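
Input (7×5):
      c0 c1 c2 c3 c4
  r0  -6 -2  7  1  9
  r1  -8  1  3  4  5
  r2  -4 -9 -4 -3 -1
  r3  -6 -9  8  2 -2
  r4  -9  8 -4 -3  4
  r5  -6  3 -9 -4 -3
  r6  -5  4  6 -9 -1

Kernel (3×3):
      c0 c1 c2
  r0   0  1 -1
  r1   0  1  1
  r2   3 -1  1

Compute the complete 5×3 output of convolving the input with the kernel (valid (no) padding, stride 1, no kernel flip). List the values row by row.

Output[0,0]: The receptive field on the input at this output position is [-6 -2 7 / -8 1 3 / -4 -9 -4]. Elementwise product with the kernel and sum: -2·1 + 7·-1 + 1·1 + 3·1 + -4·3 + -9·-1 + -4·1.
Output[0,1]: The receptive field on the input at this output position is [-2 7 1 / 1 3 4 / -9 -4 -3]. Elementwise product with the kernel and sum: 7·1 + 1·-1 + 3·1 + 4·1 + -9·3 + -4·-1 + -3·1.

-12 -13 -9
-16 -41 15
-45 34 -7
-43 13 -21
-7 -17 12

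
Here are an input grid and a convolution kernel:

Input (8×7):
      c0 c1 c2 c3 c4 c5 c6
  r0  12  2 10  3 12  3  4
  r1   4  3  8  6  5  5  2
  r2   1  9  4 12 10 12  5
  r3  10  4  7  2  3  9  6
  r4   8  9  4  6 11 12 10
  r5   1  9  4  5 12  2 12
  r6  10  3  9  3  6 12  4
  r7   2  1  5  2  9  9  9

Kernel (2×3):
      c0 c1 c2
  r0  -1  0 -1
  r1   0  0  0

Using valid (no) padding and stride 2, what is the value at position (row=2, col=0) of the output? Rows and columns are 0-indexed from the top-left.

The receptive field on the input at this output position is [8 9 4 / 1 9 4]. Elementwise product with the kernel and sum: 8·-1 + 4·-1.

-12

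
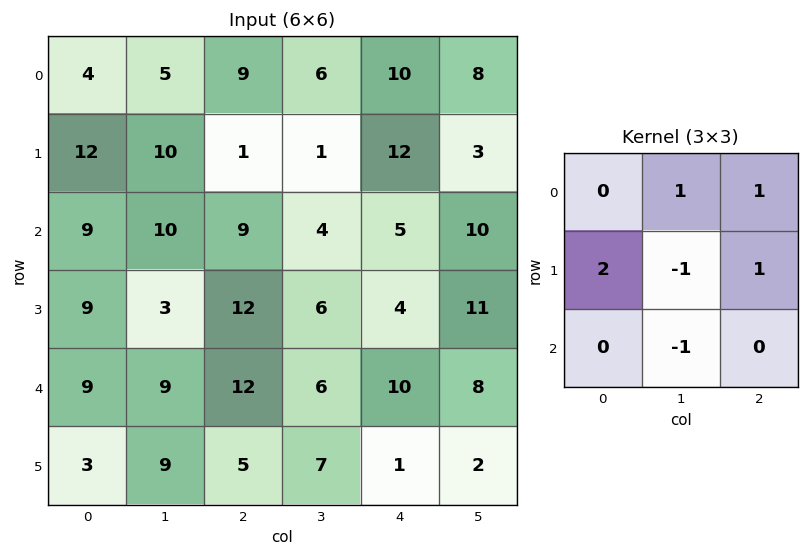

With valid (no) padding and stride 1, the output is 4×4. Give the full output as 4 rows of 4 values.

Output[0,0]: The receptive field on the input at this output position is [4 5 9 / 12 10 1 / 9 10 9]. Elementwise product with the kernel and sum: 5·1 + 9·1 + 12·2 + 10·-1 + 1·1 + 10·-1.
Output[0,1]: The receptive field on the input at this output position is [5 9 6 / 10 1 1 / 10 9 4]. Elementwise product with the kernel and sum: 9·1 + 6·1 + 10·2 + 1·-1 + 1·1 + 9·-1.

19 26 25 6
25 5 26 24
37 1 25 24
27 25 31 24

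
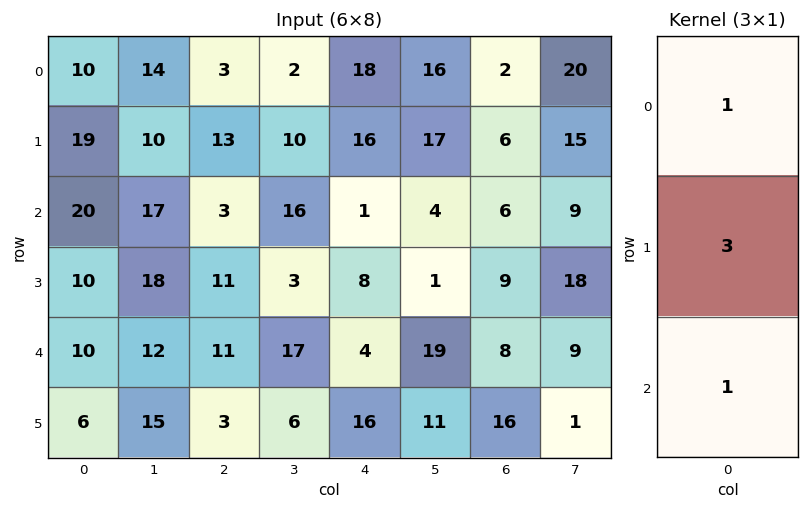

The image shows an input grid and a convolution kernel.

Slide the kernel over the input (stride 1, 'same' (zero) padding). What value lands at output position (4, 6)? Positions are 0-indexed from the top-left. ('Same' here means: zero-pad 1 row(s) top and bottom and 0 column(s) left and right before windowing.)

The receptive field on the zero-padded input at this output position is [9 / 8 / 16]. Elementwise product with the kernel and sum: 9·1 + 8·3 + 16·1.

49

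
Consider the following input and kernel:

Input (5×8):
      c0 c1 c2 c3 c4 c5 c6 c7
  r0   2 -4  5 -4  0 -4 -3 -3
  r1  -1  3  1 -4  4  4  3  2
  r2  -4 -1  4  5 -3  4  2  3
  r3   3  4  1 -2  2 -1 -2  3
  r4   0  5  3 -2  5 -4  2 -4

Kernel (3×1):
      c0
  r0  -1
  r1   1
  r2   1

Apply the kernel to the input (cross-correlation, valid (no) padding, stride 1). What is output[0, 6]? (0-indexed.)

The receptive field on the input at this output position is [-3 / 3 / 2]. Elementwise product with the kernel and sum: -3·-1 + 3·1 + 2·1.

8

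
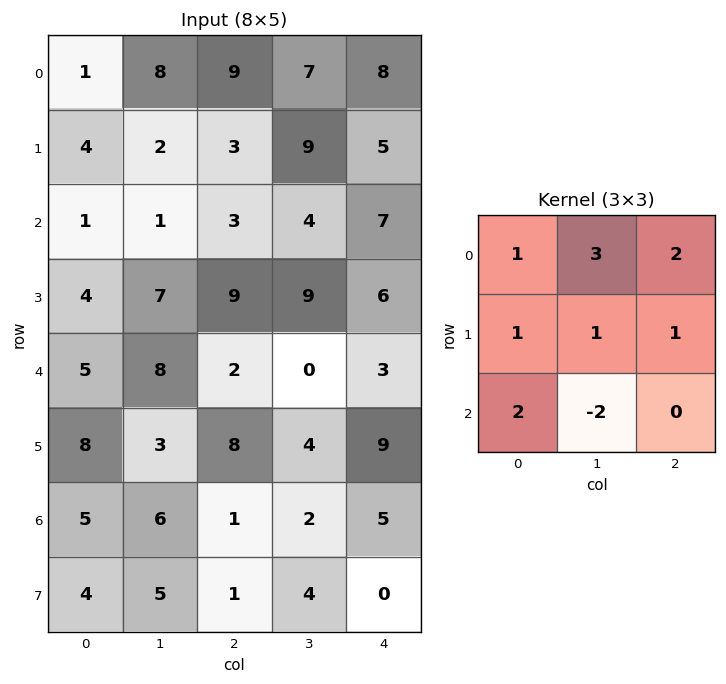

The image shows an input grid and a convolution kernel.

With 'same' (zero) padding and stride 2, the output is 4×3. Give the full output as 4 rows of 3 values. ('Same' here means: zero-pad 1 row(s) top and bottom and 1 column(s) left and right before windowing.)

1 22 23
10 33 41
23 52 20
33 52 46

Output[0,0]: The receptive field on the zero-padded input at this output position is [0 0 0 / 0 1 8 / 0 4 2]. Elementwise product with the kernel and sum: 0·1 + 0·3 + 0·2 + 0·1 + 1·1 + 8·1 + 0·2 + 4·-2.
Output[0,1]: The receptive field on the zero-padded input at this output position is [0 0 0 / 8 9 7 / 2 3 9]. Elementwise product with the kernel and sum: 0·1 + 0·3 + 0·2 + 8·1 + 9·1 + 7·1 + 2·2 + 3·-2.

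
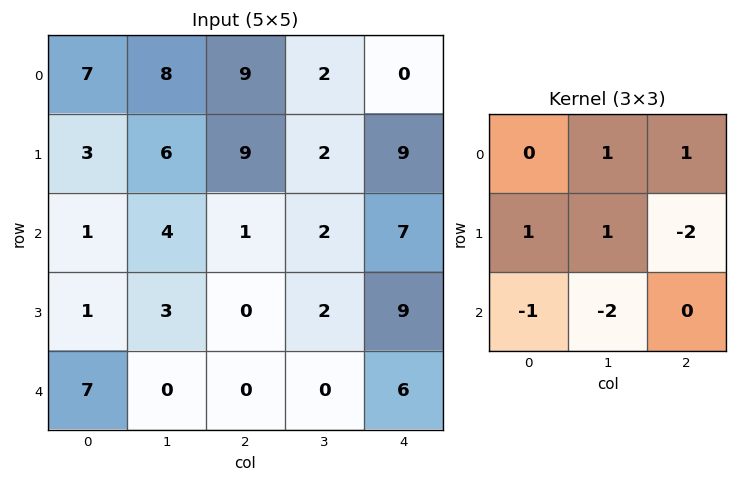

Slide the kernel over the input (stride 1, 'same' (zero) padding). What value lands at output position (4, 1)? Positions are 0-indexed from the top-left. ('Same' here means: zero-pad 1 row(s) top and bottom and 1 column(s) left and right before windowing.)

The receptive field on the zero-padded input at this output position is [1 3 0 / 7 0 0 / 0 0 0]. Elementwise product with the kernel and sum: 3·1 + 0·1 + 7·1 + 0·1 + 0·-2 + 0·-1 + 0·-2.

10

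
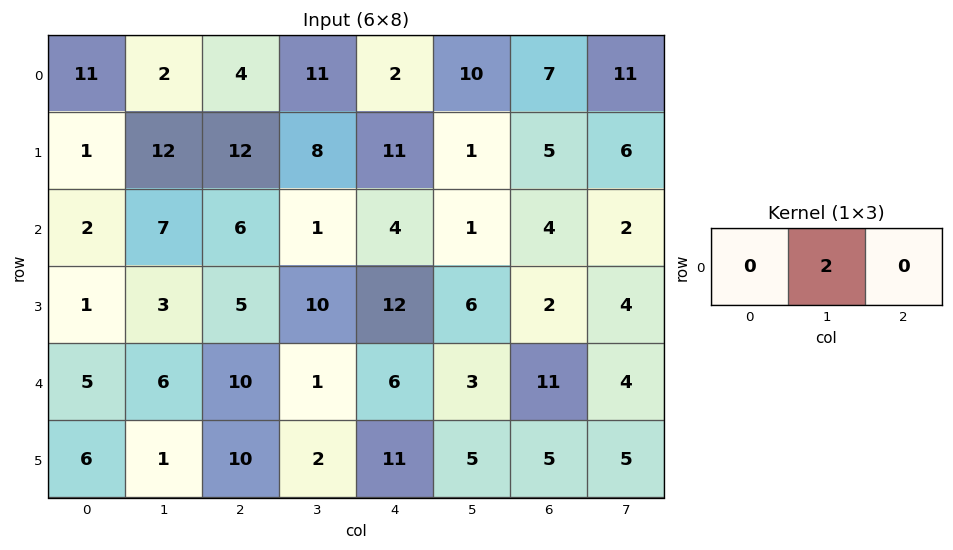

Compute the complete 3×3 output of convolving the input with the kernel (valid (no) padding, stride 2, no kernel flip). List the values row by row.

4 22 20
14 2 2
12 2 6

Output[0,0]: The receptive field on the input at this output position is [11 2 4]. Elementwise product with the kernel and sum: 2·2.
Output[0,1]: The receptive field on the input at this output position is [4 11 2]. Elementwise product with the kernel and sum: 11·2.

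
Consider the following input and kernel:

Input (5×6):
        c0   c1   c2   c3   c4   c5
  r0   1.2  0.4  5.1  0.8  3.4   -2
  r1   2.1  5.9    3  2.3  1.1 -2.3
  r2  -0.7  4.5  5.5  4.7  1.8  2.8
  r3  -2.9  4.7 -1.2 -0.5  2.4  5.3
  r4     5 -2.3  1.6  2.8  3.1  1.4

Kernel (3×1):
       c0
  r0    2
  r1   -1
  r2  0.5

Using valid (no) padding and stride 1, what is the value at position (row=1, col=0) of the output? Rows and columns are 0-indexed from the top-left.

3.45

The receptive field on the input at this output position is [2.1 / -0.7 / -2.9]. Elementwise product with the kernel and sum: 2.1·2 + -0.7·-1 + -2.9·0.5.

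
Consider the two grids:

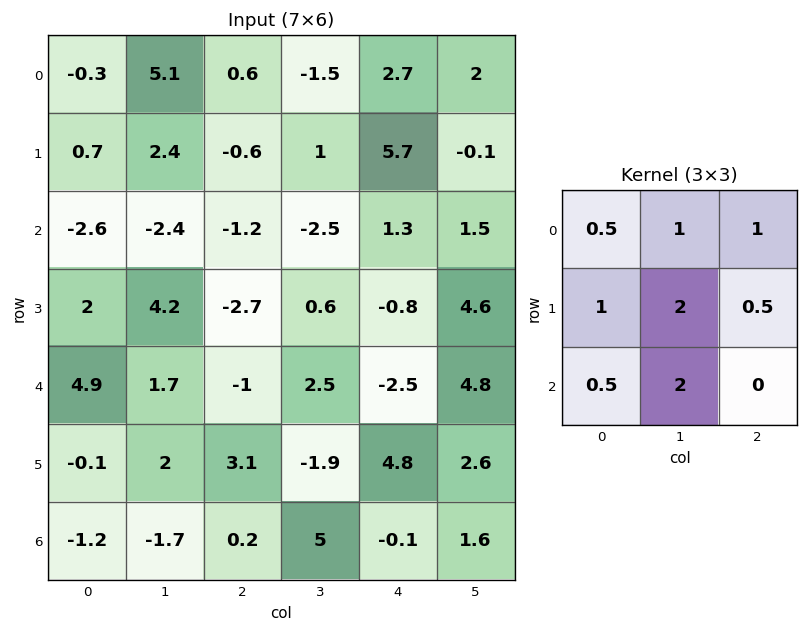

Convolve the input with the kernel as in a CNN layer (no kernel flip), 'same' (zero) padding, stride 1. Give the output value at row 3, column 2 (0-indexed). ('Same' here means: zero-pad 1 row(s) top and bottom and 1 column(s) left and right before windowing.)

-6.95

The receptive field on the zero-padded input at this output position is [-2.4 -1.2 -2.5 / 4.2 -2.7 0.6 / 1.7 -1 2.5]. Elementwise product with the kernel and sum: -2.4·0.5 + -1.2·1 + -2.5·1 + 4.2·1 + -2.7·2 + 0.6·0.5 + 1.7·0.5 + -1·2.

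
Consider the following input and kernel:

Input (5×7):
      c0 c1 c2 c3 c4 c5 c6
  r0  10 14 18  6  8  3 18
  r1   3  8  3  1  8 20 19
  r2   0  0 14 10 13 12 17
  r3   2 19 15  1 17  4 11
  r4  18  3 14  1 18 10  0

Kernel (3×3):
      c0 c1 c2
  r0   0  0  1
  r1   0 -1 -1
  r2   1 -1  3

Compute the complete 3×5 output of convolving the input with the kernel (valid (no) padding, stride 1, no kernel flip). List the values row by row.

49 18 42 8 31
17 -16 50 -9 36
37 -14 62 4 10

Output[0,0]: The receptive field on the input at this output position is [10 14 18 / 3 8 3 / 0 0 14]. Elementwise product with the kernel and sum: 18·1 + 8·-1 + 3·-1 + 0·1 + 0·-1 + 14·3.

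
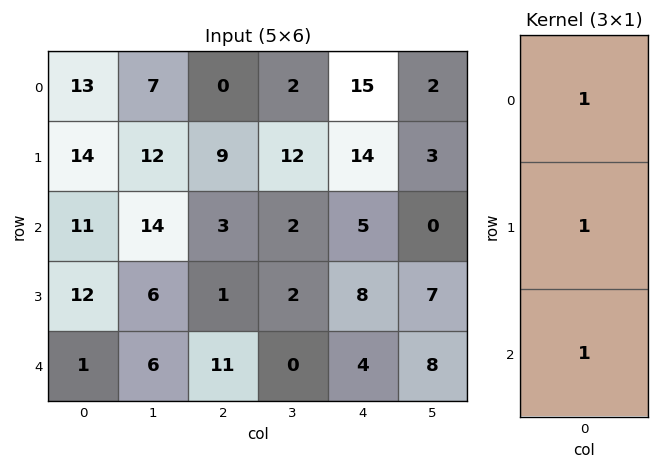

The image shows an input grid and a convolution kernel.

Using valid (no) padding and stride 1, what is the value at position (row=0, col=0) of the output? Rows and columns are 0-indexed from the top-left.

38

The receptive field on the input at this output position is [13 / 14 / 11]. Elementwise product with the kernel and sum: 13·1 + 14·1 + 11·1.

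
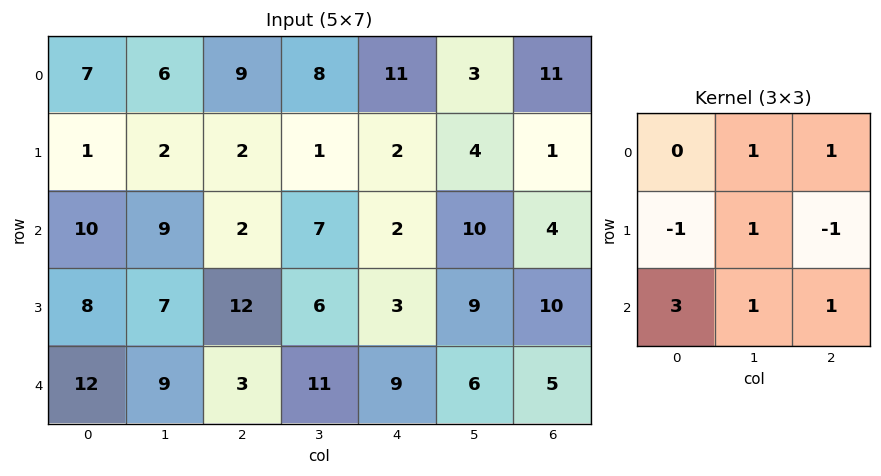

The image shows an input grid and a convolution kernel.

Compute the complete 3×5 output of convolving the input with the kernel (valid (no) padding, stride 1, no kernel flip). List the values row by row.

Output[0,0]: The receptive field on the input at this output position is [7 6 9 / 1 2 2 / 10 9 2]. Elementwise product with the kernel and sum: 6·1 + 9·1 + 1·-1 + 2·1 + 2·-1 + 10·3 + 9·1 + 2·1.
Output[0,1]: The receptive field on the input at this output position is [6 9 8 / 2 2 1 / 9 2 7]. Elementwise product with the kernel and sum: 9·1 + 8·1 + 2·-1 + 2·1 + 1·-1 + 9·3 + 2·1 + 7·1.

55 52 31 44 35
44 28 51 21 37
46 49 29 48 48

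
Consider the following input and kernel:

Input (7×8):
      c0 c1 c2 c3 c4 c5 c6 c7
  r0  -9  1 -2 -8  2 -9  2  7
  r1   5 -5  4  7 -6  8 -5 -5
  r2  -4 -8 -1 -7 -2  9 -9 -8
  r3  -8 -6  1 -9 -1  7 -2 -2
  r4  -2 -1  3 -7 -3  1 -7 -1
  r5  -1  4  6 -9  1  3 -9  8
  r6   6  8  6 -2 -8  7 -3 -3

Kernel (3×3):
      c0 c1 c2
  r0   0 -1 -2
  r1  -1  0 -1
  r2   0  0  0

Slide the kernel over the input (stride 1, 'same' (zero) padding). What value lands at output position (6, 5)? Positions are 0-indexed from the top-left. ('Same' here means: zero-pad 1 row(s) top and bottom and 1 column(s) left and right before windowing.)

The receptive field on the zero-padded input at this output position is [1 3 -9 / -8 7 -3 / 0 0 0]. Elementwise product with the kernel and sum: 3·-1 + -9·-2 + -8·-1 + -3·-1.

26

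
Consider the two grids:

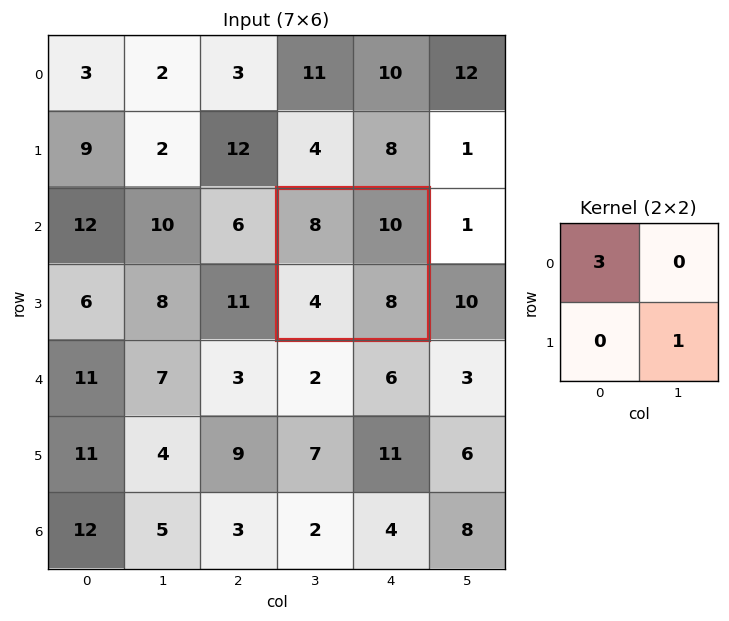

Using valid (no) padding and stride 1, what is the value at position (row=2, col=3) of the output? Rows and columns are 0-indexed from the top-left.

32

The receptive field on the input at this output position is [8 10 / 4 8]. Elementwise product with the kernel and sum: 8·3 + 8·1.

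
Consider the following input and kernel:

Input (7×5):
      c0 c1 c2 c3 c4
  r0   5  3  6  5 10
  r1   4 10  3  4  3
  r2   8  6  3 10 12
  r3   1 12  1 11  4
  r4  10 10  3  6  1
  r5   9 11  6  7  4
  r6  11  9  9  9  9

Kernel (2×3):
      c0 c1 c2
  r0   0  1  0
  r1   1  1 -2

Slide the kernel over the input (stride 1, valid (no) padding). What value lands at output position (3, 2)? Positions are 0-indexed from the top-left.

18

The receptive field on the input at this output position is [1 11 4 / 3 6 1]. Elementwise product with the kernel and sum: 11·1 + 3·1 + 6·1 + 1·-2.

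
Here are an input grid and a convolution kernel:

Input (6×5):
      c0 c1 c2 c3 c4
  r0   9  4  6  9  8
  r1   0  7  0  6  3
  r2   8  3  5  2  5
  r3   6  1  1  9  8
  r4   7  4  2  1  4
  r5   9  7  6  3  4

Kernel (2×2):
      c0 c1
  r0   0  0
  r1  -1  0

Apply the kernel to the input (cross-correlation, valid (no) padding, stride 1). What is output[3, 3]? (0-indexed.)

The receptive field on the input at this output position is [9 8 / 1 4]. Elementwise product with the kernel and sum: 1·-1.

-1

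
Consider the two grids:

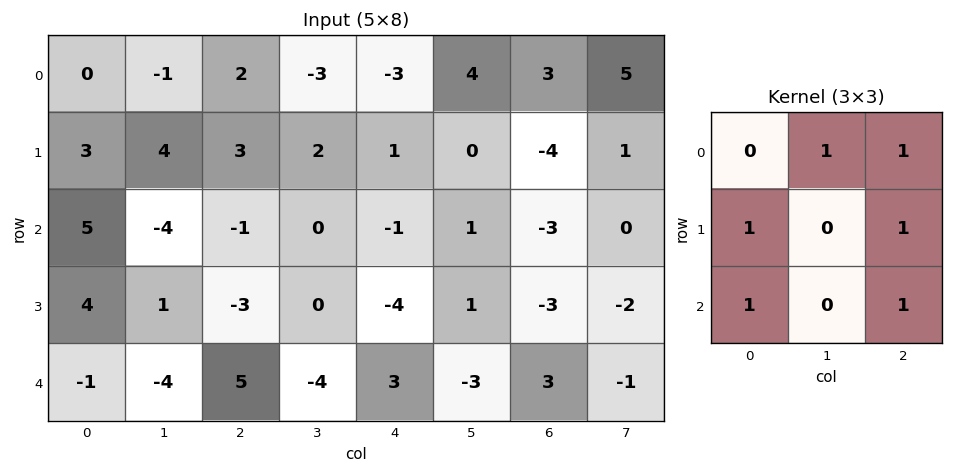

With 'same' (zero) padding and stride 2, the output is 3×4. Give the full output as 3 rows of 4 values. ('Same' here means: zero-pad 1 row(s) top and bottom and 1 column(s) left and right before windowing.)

Output[0,0]: The receptive field on the zero-padded input at this output position is [0 0 0 / 0 0 -1 / 0 3 4]. Elementwise product with the kernel and sum: 0·1 + 0·1 + 0·1 + -1·1 + 0·1 + 4·1.
Output[0,1]: The receptive field on the zero-padded input at this output position is [0 0 0 / -1 2 -3 / 4 3 2]. Elementwise product with the kernel and sum: 0·1 + 0·1 + -1·1 + -3·1 + 4·1 + 2·1.

3 2 3 10
4 2 3 -3
1 -11 -10 -9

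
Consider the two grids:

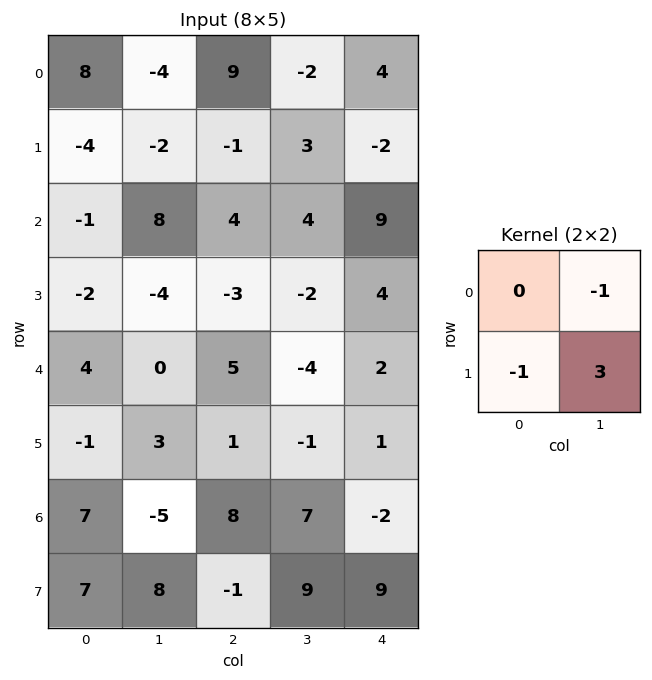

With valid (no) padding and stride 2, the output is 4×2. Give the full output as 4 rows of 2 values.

2 12
-18 -7
10 0
22 21

Output[0,0]: The receptive field on the input at this output position is [8 -4 / -4 -2]. Elementwise product with the kernel and sum: -4·-1 + -4·-1 + -2·3.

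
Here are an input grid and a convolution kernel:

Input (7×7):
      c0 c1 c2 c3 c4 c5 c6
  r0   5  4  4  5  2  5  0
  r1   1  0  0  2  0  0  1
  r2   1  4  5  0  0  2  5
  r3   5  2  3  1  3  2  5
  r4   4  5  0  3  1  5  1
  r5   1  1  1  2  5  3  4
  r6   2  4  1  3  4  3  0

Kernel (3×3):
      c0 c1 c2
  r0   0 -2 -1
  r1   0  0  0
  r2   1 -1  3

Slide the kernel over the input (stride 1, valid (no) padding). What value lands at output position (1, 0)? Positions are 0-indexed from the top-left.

12

The receptive field on the input at this output position is [1 0 0 / 1 4 5 / 5 2 3]. Elementwise product with the kernel and sum: 0·-2 + 0·-1 + 5·1 + 2·-1 + 3·3.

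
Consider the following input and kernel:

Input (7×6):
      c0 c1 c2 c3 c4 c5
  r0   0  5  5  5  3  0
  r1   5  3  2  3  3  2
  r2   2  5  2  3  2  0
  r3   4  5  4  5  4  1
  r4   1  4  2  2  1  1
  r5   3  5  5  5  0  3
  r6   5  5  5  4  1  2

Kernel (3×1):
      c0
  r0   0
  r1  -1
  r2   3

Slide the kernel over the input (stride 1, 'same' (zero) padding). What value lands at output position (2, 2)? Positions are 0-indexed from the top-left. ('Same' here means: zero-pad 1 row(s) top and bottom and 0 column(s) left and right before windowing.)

The receptive field on the zero-padded input at this output position is [2 / 2 / 4]. Elementwise product with the kernel and sum: 2·-1 + 4·3.

10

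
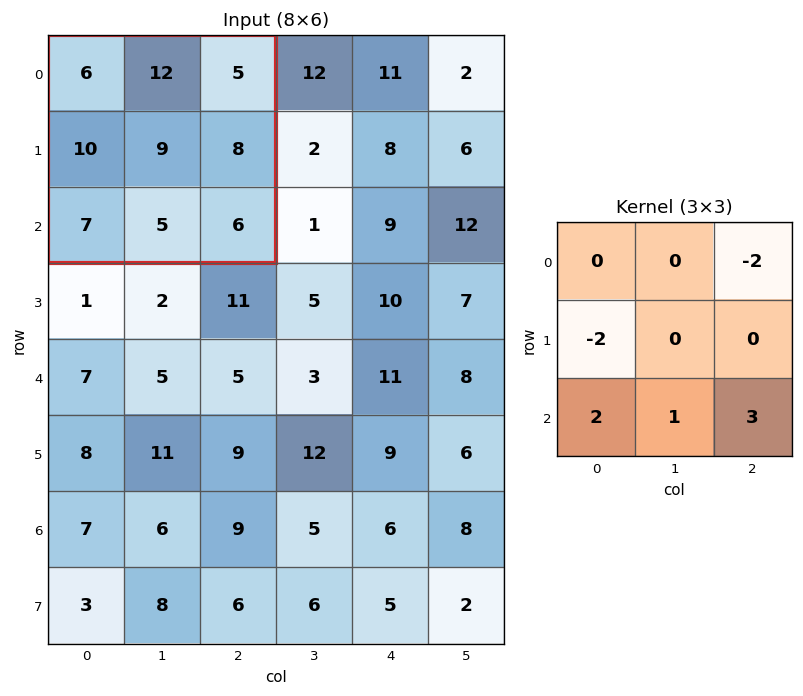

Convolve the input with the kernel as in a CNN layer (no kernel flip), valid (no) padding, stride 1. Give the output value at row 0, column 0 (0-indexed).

The receptive field on the input at this output position is [6 12 5 / 10 9 8 / 7 5 6]. Elementwise product with the kernel and sum: 5·-2 + 10·-2 + 7·2 + 5·1 + 6·3.

7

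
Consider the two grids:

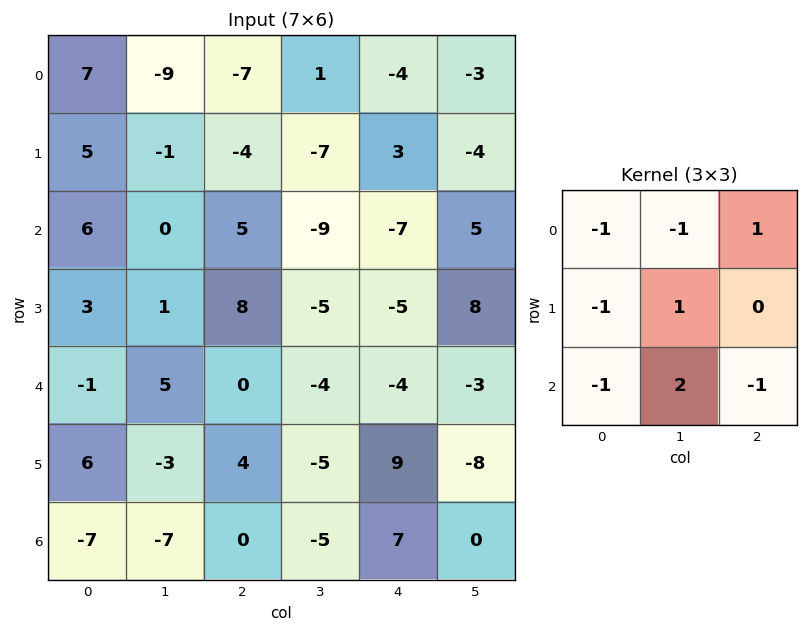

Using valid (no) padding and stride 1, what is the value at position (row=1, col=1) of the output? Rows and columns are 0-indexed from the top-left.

23

The receptive field on the input at this output position is [-1 -4 -7 / 0 5 -9 / 1 8 -5]. Elementwise product with the kernel and sum: -1·-1 + -4·-1 + -7·1 + 0·-1 + 5·1 + 1·-1 + 8·2 + -5·-1.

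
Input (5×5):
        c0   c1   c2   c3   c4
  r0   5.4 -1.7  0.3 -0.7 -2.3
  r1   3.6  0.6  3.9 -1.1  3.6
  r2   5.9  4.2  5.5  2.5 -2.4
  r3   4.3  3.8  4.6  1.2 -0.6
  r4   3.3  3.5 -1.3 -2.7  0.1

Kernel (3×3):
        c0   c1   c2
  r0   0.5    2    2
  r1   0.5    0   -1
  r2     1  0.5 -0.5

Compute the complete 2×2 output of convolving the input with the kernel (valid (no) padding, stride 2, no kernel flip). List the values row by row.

3.05 0.45
25.6 3.15

Output[0,0]: The receptive field on the input at this output position is [5.4 -1.7 0.3 / 3.6 0.6 3.9 / 5.9 4.2 5.5]. Elementwise product with the kernel and sum: 5.4·0.5 + -1.7·2 + 0.3·2 + 3.6·0.5 + 3.9·-1 + 5.9·1 + 4.2·0.5 + 5.5·-0.5.
Output[0,1]: The receptive field on the input at this output position is [0.3 -0.7 -2.3 / 3.9 -1.1 3.6 / 5.5 2.5 -2.4]. Elementwise product with the kernel and sum: 0.3·0.5 + -0.7·2 + -2.3·2 + 3.9·0.5 + 3.6·-1 + 5.5·1 + 2.5·0.5 + -2.4·-0.5.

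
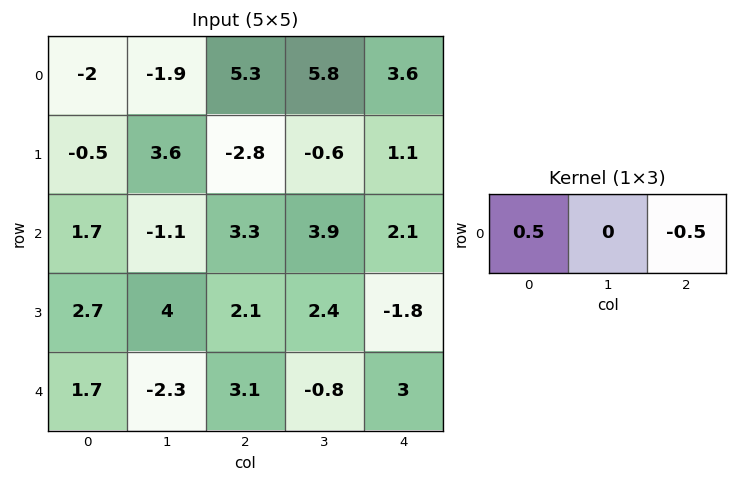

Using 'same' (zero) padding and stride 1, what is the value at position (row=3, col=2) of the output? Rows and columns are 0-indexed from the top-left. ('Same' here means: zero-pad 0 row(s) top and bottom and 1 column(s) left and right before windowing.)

0.8

The receptive field on the zero-padded input at this output position is [4 2.1 2.4]. Elementwise product with the kernel and sum: 4·0.5 + 2.4·-0.5.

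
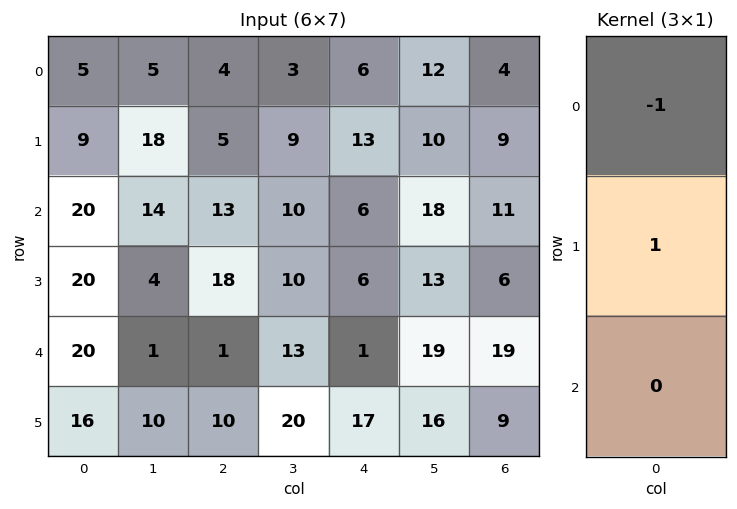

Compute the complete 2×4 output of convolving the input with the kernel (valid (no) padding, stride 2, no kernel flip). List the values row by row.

4 1 7 5
0 5 0 -5

Output[0,0]: The receptive field on the input at this output position is [5 / 9 / 20]. Elementwise product with the kernel and sum: 5·-1 + 9·1.
Output[0,1]: The receptive field on the input at this output position is [4 / 5 / 13]. Elementwise product with the kernel and sum: 4·-1 + 5·1.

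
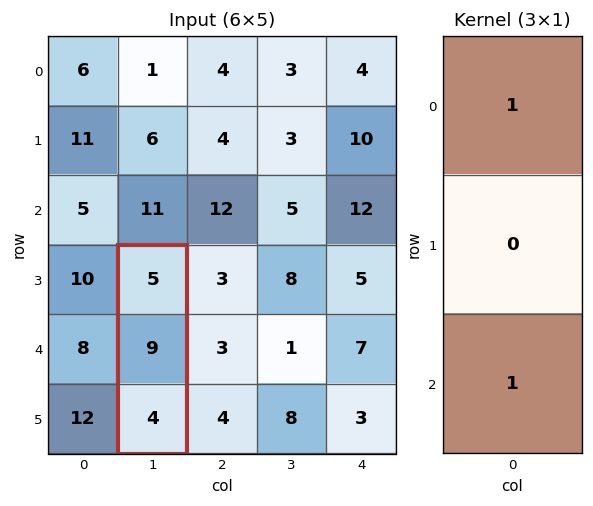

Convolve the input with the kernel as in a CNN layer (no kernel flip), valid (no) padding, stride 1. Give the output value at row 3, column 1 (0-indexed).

The receptive field on the input at this output position is [5 / 9 / 4]. Elementwise product with the kernel and sum: 5·1 + 4·1.

9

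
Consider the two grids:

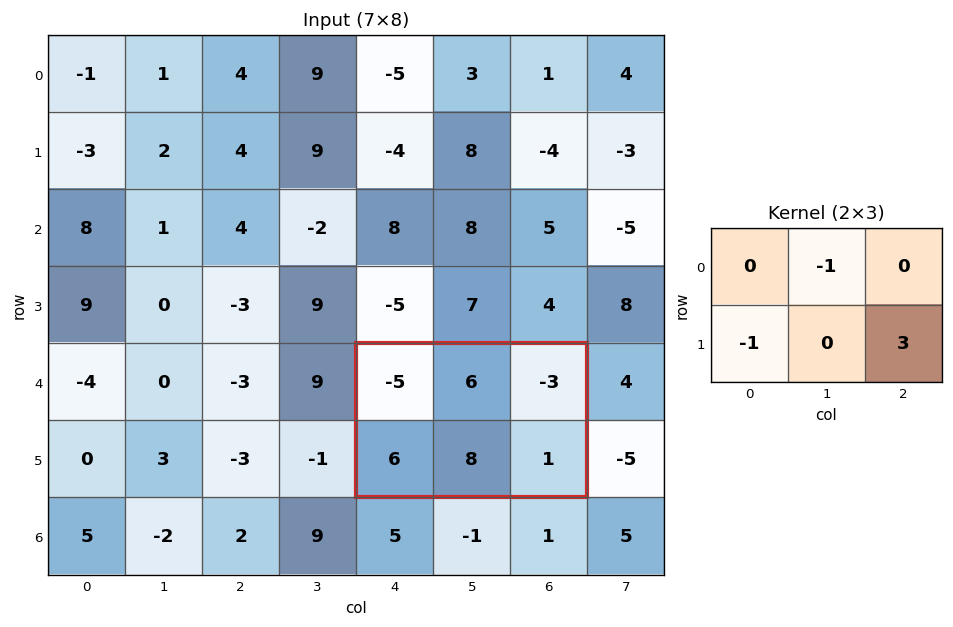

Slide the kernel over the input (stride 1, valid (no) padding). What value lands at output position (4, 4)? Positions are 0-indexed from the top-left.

-9

The receptive field on the input at this output position is [-5 6 -3 / 6 8 1]. Elementwise product with the kernel and sum: 6·-1 + 6·-1 + 1·3.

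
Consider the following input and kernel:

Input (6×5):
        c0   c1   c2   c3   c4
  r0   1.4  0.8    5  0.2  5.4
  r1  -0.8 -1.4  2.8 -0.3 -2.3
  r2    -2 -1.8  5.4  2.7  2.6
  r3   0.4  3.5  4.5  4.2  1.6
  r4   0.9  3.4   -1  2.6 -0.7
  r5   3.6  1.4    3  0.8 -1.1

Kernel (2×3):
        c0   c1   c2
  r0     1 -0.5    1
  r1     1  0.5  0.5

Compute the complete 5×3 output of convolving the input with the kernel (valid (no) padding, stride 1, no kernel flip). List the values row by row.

5.9 -1.65 11.8
2.5 -0.85 8.7
8.7 6.05 14.05
5.25 9.65 3.95
4 9.8 -0.15

Output[0,0]: The receptive field on the input at this output position is [1.4 0.8 5 / -0.8 -1.4 2.8]. Elementwise product with the kernel and sum: 1.4·1 + 0.8·-0.5 + 5·1 + -0.8·1 + -1.4·0.5 + 2.8·0.5.
Output[0,1]: The receptive field on the input at this output position is [0.8 5 0.2 / -1.4 2.8 -0.3]. Elementwise product with the kernel and sum: 0.8·1 + 5·-0.5 + 0.2·1 + -1.4·1 + 2.8·0.5 + -0.3·0.5.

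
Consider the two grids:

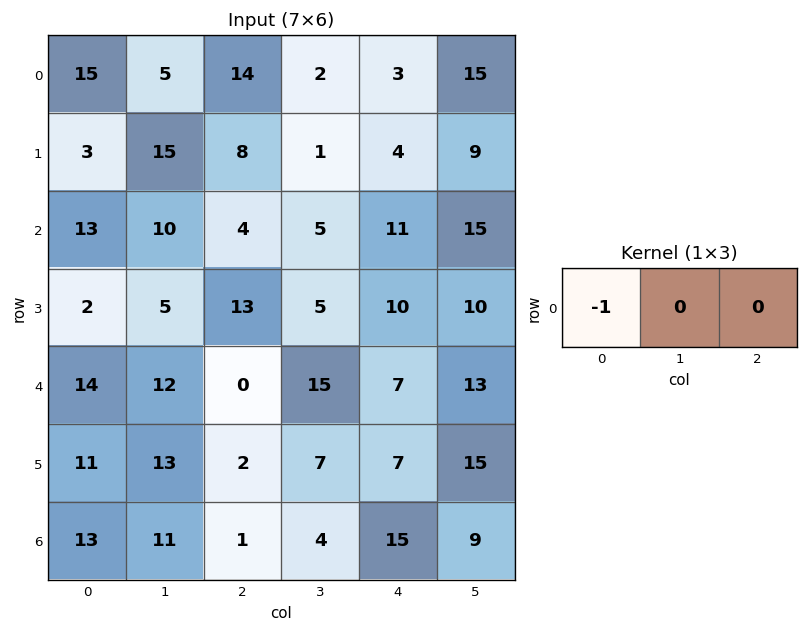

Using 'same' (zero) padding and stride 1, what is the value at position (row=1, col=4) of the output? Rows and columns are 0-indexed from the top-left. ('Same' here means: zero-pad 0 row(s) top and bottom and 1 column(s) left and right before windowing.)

-1

The receptive field on the zero-padded input at this output position is [1 4 9]. Elementwise product with the kernel and sum: 1·-1.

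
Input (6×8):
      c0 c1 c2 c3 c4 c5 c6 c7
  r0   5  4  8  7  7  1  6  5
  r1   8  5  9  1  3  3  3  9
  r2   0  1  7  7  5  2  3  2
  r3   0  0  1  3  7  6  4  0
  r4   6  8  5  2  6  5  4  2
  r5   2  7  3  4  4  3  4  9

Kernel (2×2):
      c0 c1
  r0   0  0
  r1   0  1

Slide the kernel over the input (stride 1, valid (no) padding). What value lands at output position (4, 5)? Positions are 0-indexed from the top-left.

The receptive field on the input at this output position is [5 4 / 3 4]. Elementwise product with the kernel and sum: 4·1.

4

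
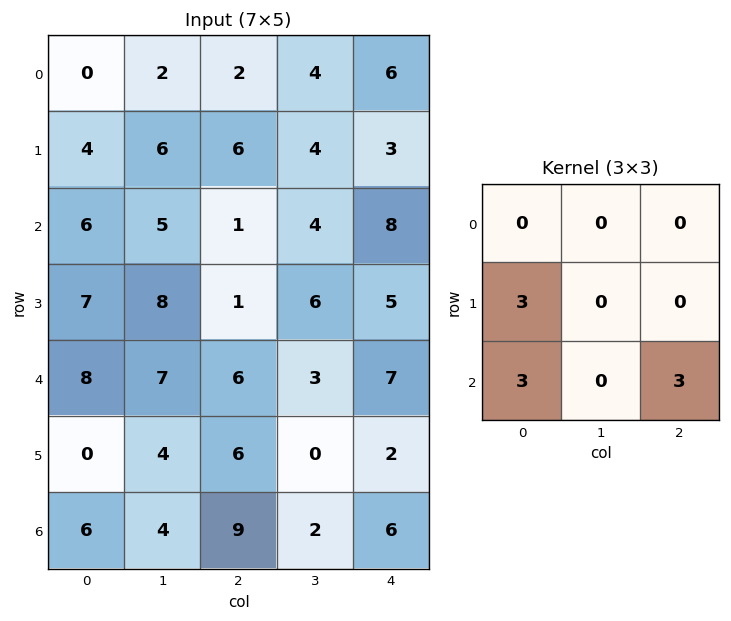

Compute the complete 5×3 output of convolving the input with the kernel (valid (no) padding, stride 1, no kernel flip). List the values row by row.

33 45 45
42 57 21
63 54 42
42 33 42
45 30 63

Output[0,0]: The receptive field on the input at this output position is [0 2 2 / 4 6 6 / 6 5 1]. Elementwise product with the kernel and sum: 4·3 + 6·3 + 1·3.
Output[0,1]: The receptive field on the input at this output position is [2 2 4 / 6 6 4 / 5 1 4]. Elementwise product with the kernel and sum: 6·3 + 5·3 + 4·3.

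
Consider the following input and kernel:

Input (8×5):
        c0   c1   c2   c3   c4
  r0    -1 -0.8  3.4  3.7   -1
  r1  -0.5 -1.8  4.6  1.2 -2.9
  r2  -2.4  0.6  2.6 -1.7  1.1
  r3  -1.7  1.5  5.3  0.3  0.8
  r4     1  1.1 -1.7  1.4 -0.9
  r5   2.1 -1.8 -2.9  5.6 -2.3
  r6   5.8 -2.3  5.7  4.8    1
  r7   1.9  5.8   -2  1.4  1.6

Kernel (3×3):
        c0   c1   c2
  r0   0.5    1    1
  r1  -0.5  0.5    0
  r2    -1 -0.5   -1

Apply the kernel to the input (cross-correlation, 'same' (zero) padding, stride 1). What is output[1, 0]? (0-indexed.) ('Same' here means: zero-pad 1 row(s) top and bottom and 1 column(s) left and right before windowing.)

The receptive field on the zero-padded input at this output position is [0 -1 -0.8 / 0 -0.5 -1.8 / 0 -2.4 0.6]. Elementwise product with the kernel and sum: 0·0.5 + -1·1 + -0.8·1 + 0·-0.5 + -0.5·0.5 + 0·-1 + -2.4·-0.5 + 0.6·-1.

-1.45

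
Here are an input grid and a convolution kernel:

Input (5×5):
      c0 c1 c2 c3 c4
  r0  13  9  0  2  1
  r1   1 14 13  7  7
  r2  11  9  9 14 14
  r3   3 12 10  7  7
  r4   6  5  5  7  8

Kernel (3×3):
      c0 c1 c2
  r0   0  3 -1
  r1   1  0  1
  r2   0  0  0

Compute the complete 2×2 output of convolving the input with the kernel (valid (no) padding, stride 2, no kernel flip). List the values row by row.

Output[0,0]: The receptive field on the input at this output position is [13 9 0 / 1 14 13 / 11 9 9]. Elementwise product with the kernel and sum: 9·3 + 0·-1 + 1·1 + 13·1.
Output[0,1]: The receptive field on the input at this output position is [0 2 1 / 13 7 7 / 9 14 14]. Elementwise product with the kernel and sum: 2·3 + 1·-1 + 13·1 + 7·1.

41 25
31 45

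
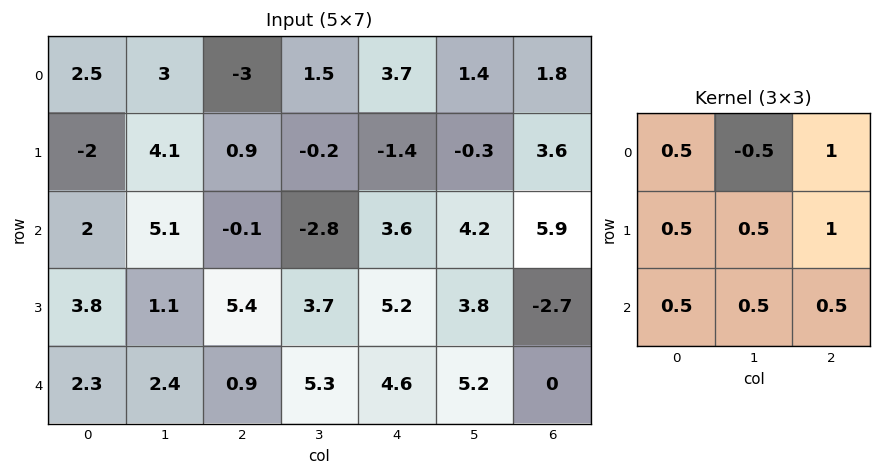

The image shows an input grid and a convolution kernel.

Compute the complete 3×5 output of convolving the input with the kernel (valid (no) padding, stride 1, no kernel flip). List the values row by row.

2.2 7.9 0.75 1.7 12.55
6.45 6.2 8.45 11.25 16
9 11.05 20.1 16.8 12.3

Output[0,0]: The receptive field on the input at this output position is [2.5 3 -3 / -2 4.1 0.9 / 2 5.1 -0.1]. Elementwise product with the kernel and sum: 2.5·0.5 + 3·-0.5 + -3·1 + -2·0.5 + 4.1·0.5 + 0.9·1 + 2·0.5 + 5.1·0.5 + -0.1·0.5.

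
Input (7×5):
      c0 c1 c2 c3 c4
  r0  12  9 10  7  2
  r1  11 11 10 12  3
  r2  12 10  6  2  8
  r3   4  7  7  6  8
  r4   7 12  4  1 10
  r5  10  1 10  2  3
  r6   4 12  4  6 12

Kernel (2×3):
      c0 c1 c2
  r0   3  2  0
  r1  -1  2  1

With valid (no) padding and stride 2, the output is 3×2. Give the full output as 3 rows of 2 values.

75 61
73 35
47 11

Output[0,0]: The receptive field on the input at this output position is [12 9 10 / 11 11 10]. Elementwise product with the kernel and sum: 12·3 + 9·2 + 11·-1 + 11·2 + 10·1.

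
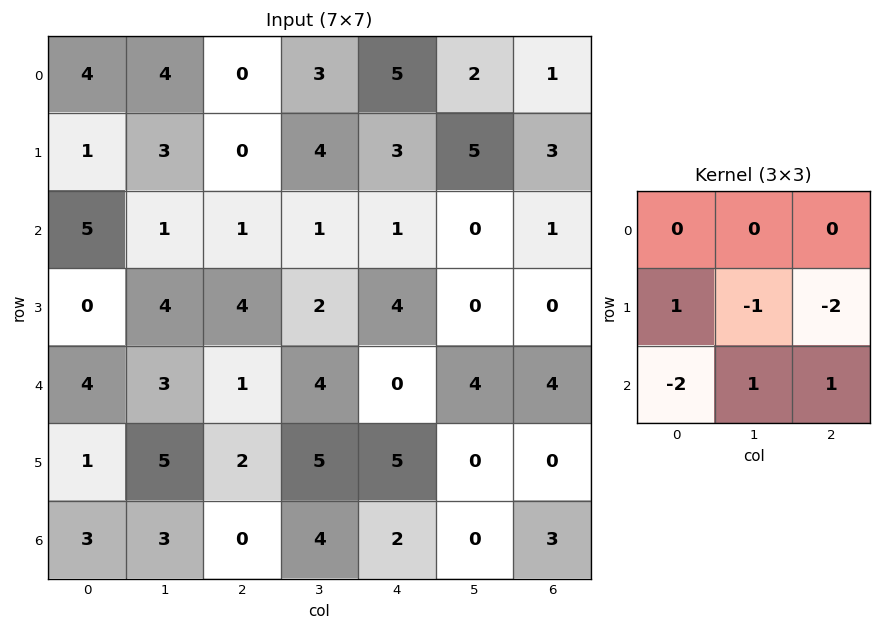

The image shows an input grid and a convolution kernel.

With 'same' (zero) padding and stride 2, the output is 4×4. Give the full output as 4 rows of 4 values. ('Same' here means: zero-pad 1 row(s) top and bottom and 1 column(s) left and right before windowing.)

-8 -4 -6 -6
-3 -4 0 -1
-4 -9 -9 0
-9 -5 2 -3

Output[0,0]: The receptive field on the zero-padded input at this output position is [0 0 0 / 0 4 4 / 0 1 3]. Elementwise product with the kernel and sum: 0·1 + 4·-1 + 4·-2 + 0·-2 + 1·1 + 3·1.
Output[0,1]: The receptive field on the zero-padded input at this output position is [0 0 0 / 4 0 3 / 3 0 4]. Elementwise product with the kernel and sum: 4·1 + 0·-1 + 3·-2 + 3·-2 + 0·1 + 4·1.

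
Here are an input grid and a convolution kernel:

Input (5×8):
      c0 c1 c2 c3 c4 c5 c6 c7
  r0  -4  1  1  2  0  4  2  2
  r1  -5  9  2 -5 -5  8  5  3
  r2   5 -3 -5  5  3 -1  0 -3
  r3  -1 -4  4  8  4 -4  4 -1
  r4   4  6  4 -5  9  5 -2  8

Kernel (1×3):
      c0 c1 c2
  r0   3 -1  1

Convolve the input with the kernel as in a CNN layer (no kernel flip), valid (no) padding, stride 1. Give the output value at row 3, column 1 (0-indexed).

The receptive field on the input at this output position is [-4 4 8]. Elementwise product with the kernel and sum: -4·3 + 4·-1 + 8·1.

-8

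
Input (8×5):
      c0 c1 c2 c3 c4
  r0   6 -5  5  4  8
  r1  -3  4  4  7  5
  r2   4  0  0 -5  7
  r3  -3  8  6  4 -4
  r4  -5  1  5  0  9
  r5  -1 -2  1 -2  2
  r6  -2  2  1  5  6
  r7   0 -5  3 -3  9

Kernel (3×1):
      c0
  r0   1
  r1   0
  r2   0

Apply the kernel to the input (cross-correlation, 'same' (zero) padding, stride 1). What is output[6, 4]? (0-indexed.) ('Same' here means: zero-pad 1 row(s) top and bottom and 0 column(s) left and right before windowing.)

The receptive field on the zero-padded input at this output position is [2 / 6 / 9]. Elementwise product with the kernel and sum: 2·1.

2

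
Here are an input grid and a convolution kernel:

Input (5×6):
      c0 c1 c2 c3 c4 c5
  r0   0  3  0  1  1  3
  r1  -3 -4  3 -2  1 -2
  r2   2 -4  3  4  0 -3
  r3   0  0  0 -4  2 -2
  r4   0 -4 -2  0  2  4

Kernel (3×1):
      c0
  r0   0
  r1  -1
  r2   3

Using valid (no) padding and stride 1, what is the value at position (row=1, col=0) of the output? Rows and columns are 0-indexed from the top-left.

-2

The receptive field on the input at this output position is [-3 / 2 / 0]. Elementwise product with the kernel and sum: 2·-1 + 0·3.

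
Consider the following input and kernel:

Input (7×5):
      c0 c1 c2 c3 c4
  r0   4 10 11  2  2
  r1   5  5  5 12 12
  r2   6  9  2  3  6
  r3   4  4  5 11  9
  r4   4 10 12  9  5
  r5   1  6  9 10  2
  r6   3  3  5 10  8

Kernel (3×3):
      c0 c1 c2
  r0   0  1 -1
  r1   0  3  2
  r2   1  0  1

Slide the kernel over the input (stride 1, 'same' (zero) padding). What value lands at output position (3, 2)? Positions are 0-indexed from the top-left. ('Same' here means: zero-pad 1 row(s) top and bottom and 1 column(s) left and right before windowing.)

55

The receptive field on the zero-padded input at this output position is [9 2 3 / 4 5 11 / 10 12 9]. Elementwise product with the kernel and sum: 2·1 + 3·-1 + 5·3 + 11·2 + 10·1 + 9·1.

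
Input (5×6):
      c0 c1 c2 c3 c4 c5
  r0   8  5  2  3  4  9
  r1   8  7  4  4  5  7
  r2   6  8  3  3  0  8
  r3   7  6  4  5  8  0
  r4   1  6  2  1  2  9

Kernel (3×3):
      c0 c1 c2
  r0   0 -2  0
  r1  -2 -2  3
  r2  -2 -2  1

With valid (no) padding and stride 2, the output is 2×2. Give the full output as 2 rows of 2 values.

Output[0,0]: The receptive field on the input at this output position is [8 5 2 / 8 7 4 / 6 8 3]. Elementwise product with the kernel and sum: 5·-2 + 8·-2 + 7·-2 + 4·3 + 6·-2 + 8·-2 + 3·1.
Output[0,1]: The receptive field on the input at this output position is [2 3 4 / 4 4 5 / 3 3 0]. Elementwise product with the kernel and sum: 3·-2 + 4·-2 + 4·-2 + 5·3 + 3·-2 + 3·-2 + 0·1.

-53 -19
-42 -4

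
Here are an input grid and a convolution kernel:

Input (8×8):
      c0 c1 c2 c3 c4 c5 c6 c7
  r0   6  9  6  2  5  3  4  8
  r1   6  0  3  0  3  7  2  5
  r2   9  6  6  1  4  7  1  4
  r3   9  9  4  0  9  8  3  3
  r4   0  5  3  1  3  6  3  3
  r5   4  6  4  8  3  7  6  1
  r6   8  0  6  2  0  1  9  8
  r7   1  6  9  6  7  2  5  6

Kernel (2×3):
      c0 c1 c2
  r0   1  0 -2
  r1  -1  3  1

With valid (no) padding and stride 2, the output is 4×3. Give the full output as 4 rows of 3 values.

-9 -4 17
19 3 20
12 20 21
22 22 -14

Output[0,0]: The receptive field on the input at this output position is [6 9 6 / 6 0 3]. Elementwise product with the kernel and sum: 6·1 + 6·-2 + 6·-1 + 0·3 + 3·1.
Output[0,1]: The receptive field on the input at this output position is [6 2 5 / 3 0 3]. Elementwise product with the kernel and sum: 6·1 + 5·-2 + 3·-1 + 0·3 + 3·1.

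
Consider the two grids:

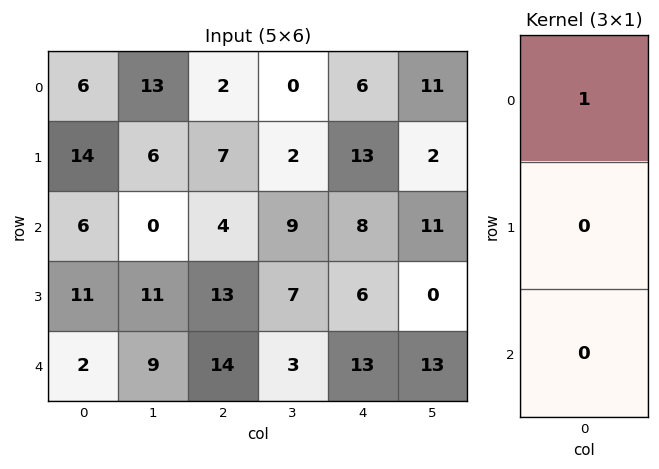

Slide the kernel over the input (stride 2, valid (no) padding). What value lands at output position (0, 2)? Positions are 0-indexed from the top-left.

6

The receptive field on the input at this output position is [6 / 13 / 8]. Elementwise product with the kernel and sum: 6·1.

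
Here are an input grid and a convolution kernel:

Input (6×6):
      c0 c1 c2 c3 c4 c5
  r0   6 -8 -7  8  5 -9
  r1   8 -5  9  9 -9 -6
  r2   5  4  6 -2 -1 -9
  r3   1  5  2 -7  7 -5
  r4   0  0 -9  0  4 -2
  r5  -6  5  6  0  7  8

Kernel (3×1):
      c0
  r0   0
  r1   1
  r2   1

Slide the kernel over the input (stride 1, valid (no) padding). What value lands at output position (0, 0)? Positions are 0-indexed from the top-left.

The receptive field on the input at this output position is [6 / 8 / 5]. Elementwise product with the kernel and sum: 8·1 + 5·1.

13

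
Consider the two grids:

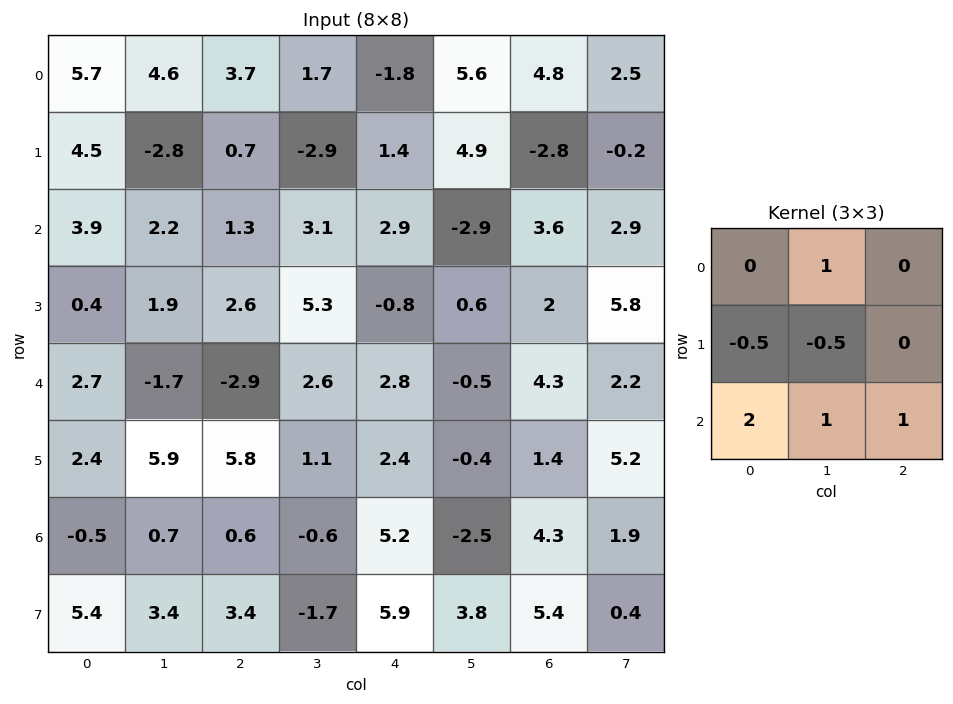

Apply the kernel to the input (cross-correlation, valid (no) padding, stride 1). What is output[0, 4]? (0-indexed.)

The receptive field on the input at this output position is [-1.8 5.6 4.8 / 1.4 4.9 -2.8 / 2.9 -2.9 3.6]. Elementwise product with the kernel and sum: 5.6·1 + 1.4·-0.5 + 4.9·-0.5 + 2.9·2 + -2.9·1 + 3.6·1.

8.95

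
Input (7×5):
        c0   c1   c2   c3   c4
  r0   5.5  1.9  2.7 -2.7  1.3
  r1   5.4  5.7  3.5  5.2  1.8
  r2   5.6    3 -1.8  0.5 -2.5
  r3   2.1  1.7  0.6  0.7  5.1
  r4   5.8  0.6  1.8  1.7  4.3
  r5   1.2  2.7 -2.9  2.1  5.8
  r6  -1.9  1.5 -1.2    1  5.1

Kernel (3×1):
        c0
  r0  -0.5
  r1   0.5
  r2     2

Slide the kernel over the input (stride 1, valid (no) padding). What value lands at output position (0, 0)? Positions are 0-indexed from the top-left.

11.15

The receptive field on the input at this output position is [5.5 / 5.4 / 5.6]. Elementwise product with the kernel and sum: 5.5·-0.5 + 5.4·0.5 + 5.6·2.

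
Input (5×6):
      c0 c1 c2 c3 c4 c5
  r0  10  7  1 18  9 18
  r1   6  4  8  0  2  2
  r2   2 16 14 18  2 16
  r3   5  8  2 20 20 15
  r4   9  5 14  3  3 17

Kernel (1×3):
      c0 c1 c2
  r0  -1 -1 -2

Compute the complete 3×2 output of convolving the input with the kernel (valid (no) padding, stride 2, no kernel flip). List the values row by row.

Output[0,0]: The receptive field on the input at this output position is [10 7 1]. Elementwise product with the kernel and sum: 10·-1 + 7·-1 + 1·-2.
Output[0,1]: The receptive field on the input at this output position is [1 18 9]. Elementwise product with the kernel and sum: 1·-1 + 18·-1 + 9·-2.

-19 -37
-46 -36
-42 -23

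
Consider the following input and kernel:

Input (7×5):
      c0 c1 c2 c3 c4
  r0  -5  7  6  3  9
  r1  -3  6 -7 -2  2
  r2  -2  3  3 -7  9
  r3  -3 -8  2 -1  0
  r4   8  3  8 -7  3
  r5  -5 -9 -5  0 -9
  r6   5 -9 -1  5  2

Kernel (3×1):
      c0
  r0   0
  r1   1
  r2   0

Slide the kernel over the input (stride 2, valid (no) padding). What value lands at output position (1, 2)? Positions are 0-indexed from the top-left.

The receptive field on the input at this output position is [9 / 0 / 3]. Elementwise product with the kernel and sum: 0·1.

0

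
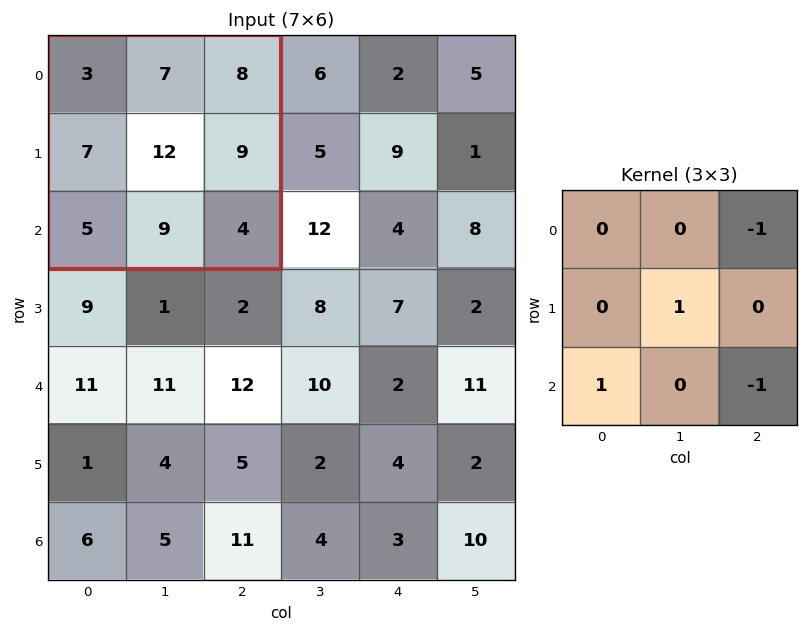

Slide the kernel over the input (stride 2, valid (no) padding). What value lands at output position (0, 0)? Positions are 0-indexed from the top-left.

The receptive field on the input at this output position is [3 7 8 / 7 12 9 / 5 9 4]. Elementwise product with the kernel and sum: 8·-1 + 12·1 + 5·1 + 4·-1.

5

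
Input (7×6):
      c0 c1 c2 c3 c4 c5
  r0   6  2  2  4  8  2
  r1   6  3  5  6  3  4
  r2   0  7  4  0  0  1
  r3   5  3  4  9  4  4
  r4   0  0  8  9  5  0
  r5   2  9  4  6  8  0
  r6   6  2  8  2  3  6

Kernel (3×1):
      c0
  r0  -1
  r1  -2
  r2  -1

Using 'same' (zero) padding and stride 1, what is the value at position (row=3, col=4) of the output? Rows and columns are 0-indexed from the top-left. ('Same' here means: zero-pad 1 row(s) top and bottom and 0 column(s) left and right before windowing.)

-13

The receptive field on the zero-padded input at this output position is [0 / 4 / 5]. Elementwise product with the kernel and sum: 0·-1 + 4·-2 + 5·-1.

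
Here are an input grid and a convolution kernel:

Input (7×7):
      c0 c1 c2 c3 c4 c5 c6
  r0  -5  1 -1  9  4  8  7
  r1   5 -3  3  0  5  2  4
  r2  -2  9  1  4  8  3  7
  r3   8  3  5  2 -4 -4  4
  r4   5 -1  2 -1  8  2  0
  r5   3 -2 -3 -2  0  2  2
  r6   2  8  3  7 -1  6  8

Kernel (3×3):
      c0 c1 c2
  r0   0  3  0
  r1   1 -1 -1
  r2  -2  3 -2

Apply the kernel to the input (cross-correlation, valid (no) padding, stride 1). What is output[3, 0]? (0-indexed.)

The receptive field on the input at this output position is [8 3 5 / 5 -1 2 / 3 -2 -3]. Elementwise product with the kernel and sum: 3·3 + 5·1 + -1·-1 + 2·-1 + 3·-2 + -2·3 + -3·-2.

7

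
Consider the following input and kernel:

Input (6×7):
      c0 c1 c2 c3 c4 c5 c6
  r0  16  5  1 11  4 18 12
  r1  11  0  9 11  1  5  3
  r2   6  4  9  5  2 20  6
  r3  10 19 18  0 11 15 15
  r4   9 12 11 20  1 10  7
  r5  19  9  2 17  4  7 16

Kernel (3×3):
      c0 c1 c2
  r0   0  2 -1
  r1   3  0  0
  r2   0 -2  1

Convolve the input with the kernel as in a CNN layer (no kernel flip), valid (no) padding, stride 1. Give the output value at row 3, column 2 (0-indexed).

The receptive field on the input at this output position is [18 0 11 / 11 20 1 / 2 17 4]. Elementwise product with the kernel and sum: 0·2 + 11·-1 + 11·3 + 17·-2 + 4·1.

-8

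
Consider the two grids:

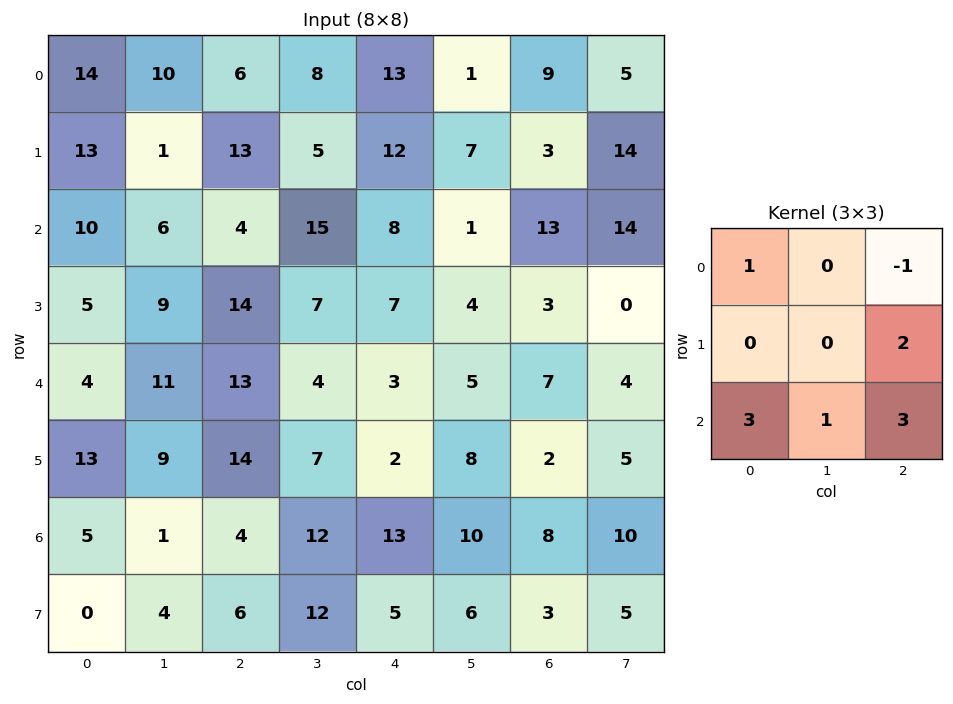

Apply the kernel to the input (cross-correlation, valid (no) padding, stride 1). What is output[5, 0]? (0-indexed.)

29

The receptive field on the input at this output position is [13 9 14 / 5 1 4 / 0 4 6]. Elementwise product with the kernel and sum: 13·1 + 14·-1 + 4·2 + 0·3 + 4·1 + 6·3.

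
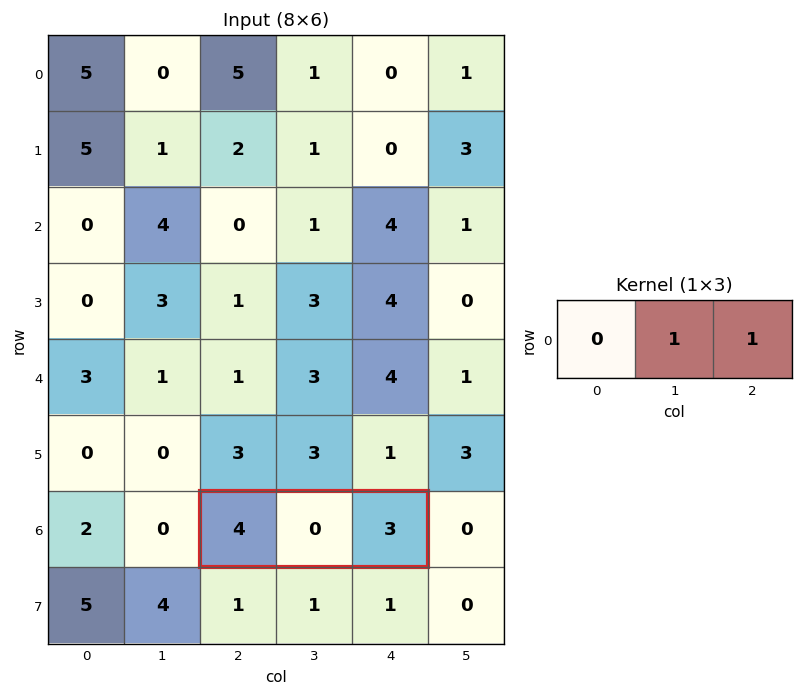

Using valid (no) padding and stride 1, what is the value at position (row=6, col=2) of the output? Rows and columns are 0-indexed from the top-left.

The receptive field on the input at this output position is [4 0 3]. Elementwise product with the kernel and sum: 0·1 + 3·1.

3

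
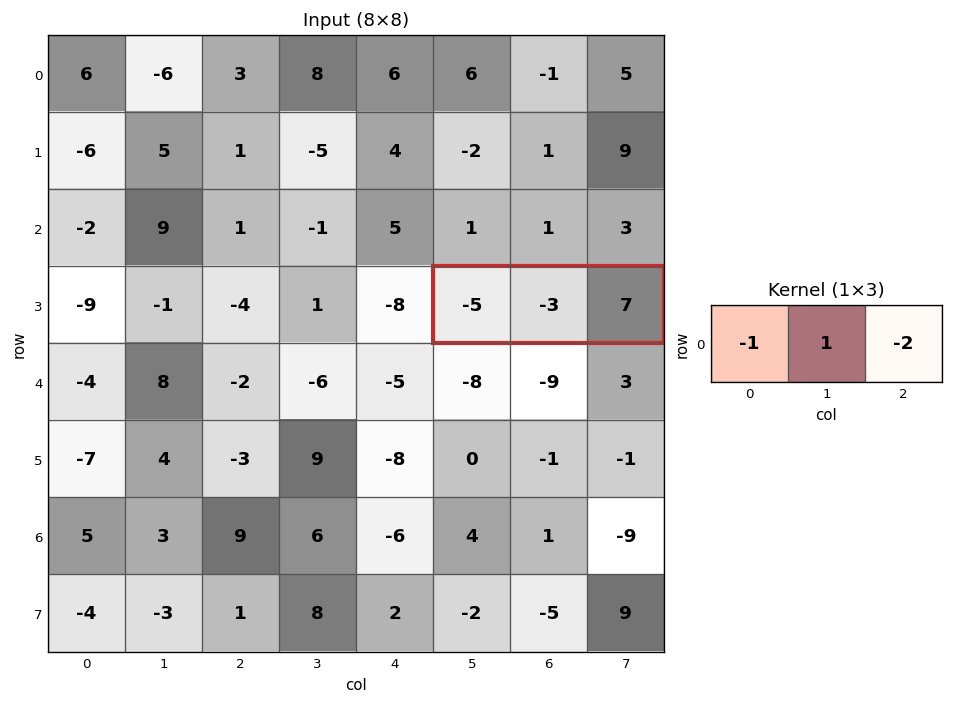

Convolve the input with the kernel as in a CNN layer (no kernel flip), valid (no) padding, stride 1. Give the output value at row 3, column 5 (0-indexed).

-12

The receptive field on the input at this output position is [-5 -3 7]. Elementwise product with the kernel and sum: -5·-1 + -3·1 + 7·-2.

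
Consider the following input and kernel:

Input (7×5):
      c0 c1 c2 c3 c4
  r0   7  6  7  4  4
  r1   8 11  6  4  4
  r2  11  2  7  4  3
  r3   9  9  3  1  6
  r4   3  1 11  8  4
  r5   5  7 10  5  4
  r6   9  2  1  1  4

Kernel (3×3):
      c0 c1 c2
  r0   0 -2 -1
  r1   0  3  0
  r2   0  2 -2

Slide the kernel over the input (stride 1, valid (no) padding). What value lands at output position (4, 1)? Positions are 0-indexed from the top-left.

0

The receptive field on the input at this output position is [1 11 8 / 7 10 5 / 2 1 1]. Elementwise product with the kernel and sum: 11·-2 + 8·-1 + 10·3 + 1·2 + 1·-2.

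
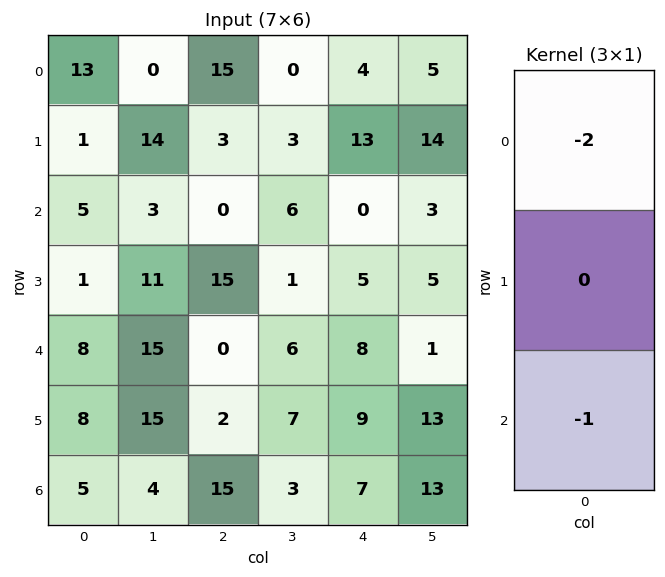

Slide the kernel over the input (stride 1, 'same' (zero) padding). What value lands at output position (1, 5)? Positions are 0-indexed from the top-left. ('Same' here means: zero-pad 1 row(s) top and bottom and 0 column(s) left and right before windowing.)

The receptive field on the zero-padded input at this output position is [5 / 14 / 3]. Elementwise product with the kernel and sum: 5·-2 + 3·-1.

-13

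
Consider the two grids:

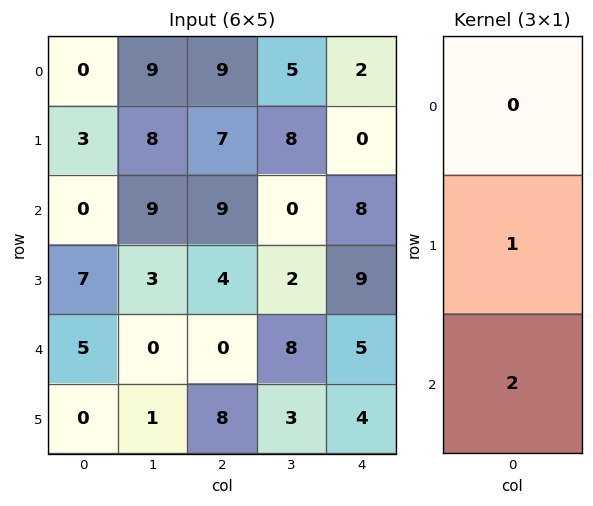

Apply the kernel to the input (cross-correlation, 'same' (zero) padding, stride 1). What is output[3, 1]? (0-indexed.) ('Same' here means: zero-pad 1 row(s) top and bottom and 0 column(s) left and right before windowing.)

3

The receptive field on the zero-padded input at this output position is [9 / 3 / 0]. Elementwise product with the kernel and sum: 3·1 + 0·2.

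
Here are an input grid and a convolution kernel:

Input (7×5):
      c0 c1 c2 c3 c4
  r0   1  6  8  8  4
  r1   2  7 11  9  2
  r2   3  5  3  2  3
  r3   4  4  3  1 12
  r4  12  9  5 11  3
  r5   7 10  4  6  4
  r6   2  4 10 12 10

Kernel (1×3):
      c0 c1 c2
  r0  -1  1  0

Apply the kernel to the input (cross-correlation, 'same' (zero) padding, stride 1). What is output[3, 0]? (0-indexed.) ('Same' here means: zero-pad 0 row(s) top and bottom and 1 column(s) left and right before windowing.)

4

The receptive field on the zero-padded input at this output position is [0 4 4]. Elementwise product with the kernel and sum: 0·-1 + 4·1.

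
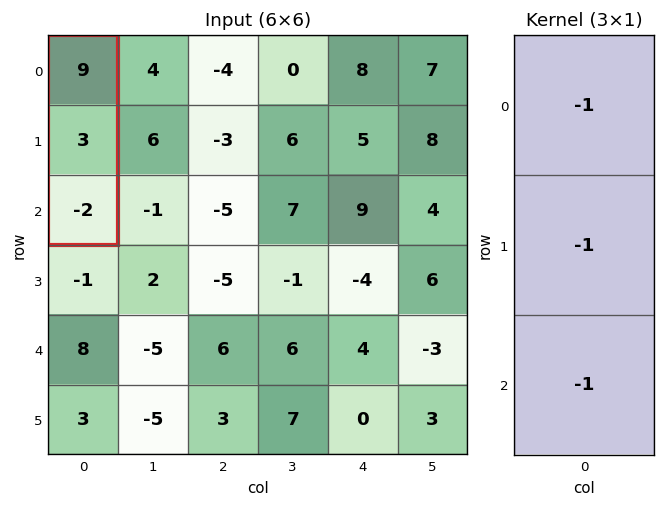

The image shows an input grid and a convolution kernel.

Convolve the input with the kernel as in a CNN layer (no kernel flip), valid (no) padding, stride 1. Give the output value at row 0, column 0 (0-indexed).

The receptive field on the input at this output position is [9 / 3 / -2]. Elementwise product with the kernel and sum: 9·-1 + 3·-1 + -2·-1.

-10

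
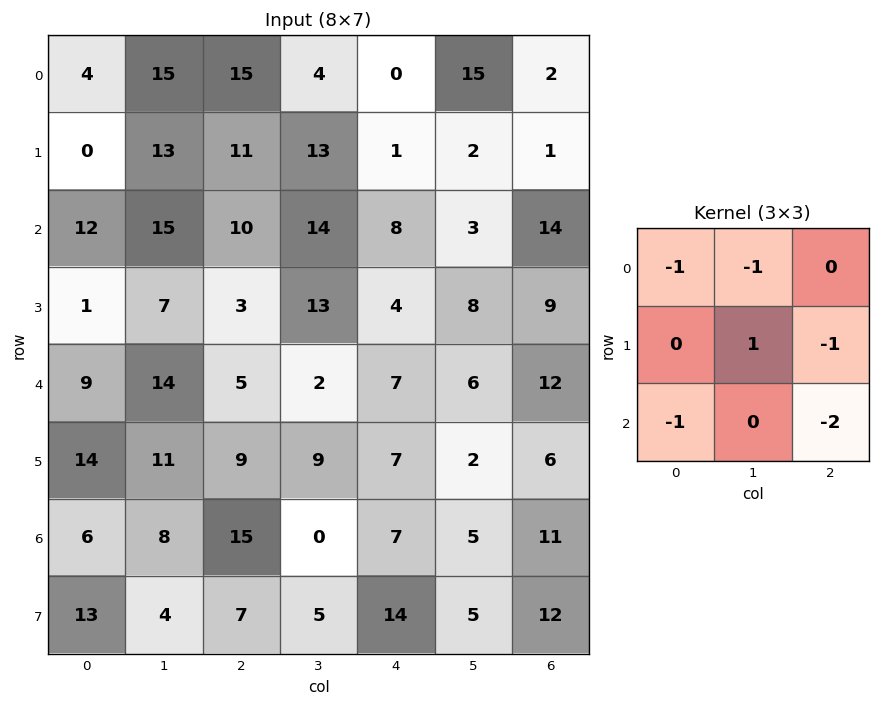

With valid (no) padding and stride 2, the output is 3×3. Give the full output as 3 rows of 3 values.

Output[0,0]: The receptive field on the input at this output position is [4 15 15 / 0 13 11 / 12 15 10]. Elementwise product with the kernel and sum: 4·-1 + 15·-1 + 13·1 + 11·-1 + 12·-1 + 10·-2.

-49 -33 -50
-42 -34 -43
-57 -34 -46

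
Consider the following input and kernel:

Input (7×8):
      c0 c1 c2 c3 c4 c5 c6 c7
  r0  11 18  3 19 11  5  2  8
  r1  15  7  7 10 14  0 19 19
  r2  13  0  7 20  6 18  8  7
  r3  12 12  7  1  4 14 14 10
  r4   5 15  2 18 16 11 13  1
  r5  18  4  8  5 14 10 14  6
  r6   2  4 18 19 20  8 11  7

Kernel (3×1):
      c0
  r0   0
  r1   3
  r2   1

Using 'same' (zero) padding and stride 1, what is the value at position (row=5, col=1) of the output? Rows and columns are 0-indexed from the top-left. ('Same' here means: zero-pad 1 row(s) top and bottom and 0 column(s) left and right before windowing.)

The receptive field on the zero-padded input at this output position is [15 / 4 / 4]. Elementwise product with the kernel and sum: 4·3 + 4·1.

16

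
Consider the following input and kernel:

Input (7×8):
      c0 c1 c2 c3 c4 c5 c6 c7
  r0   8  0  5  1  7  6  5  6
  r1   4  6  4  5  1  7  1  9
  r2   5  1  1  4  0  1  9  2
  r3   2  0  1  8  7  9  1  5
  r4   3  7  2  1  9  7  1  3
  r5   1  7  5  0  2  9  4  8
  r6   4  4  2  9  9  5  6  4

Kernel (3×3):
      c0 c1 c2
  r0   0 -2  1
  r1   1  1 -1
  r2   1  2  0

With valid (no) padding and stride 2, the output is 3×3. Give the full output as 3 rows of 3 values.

Output[0,0]: The receptive field on the input at this output position is [8 0 5 / 4 6 4 / 5 1 1]. Elementwise product with the kernel and sum: 0·-2 + 5·1 + 4·1 + 6·1 + 4·-1 + 5·1 + 1·2.
Output[0,1]: The receptive field on the input at this output position is [5 1 7 / 4 5 1 / 1 4 0]. Elementwise product with the kernel and sum: 1·-2 + 7·1 + 4·1 + 5·1 + 1·-1 + 1·1 + 4·2.

18 22 2
17 -2 45
3 30 13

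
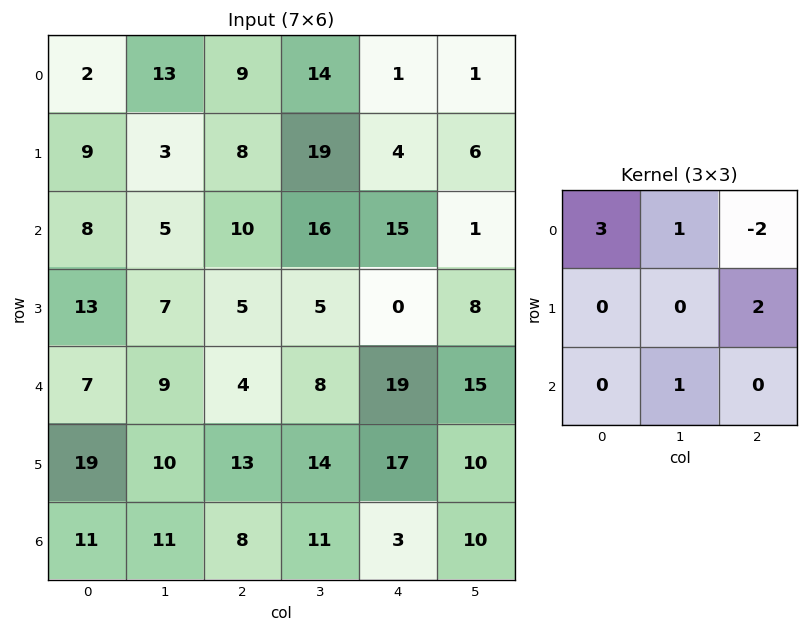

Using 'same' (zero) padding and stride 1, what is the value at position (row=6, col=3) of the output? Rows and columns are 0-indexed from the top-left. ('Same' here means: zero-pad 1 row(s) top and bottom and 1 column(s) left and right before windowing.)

25

The receptive field on the zero-padded input at this output position is [13 14 17 / 8 11 3 / 0 0 0]. Elementwise product with the kernel and sum: 13·3 + 14·1 + 17·-2 + 3·2 + 0·1.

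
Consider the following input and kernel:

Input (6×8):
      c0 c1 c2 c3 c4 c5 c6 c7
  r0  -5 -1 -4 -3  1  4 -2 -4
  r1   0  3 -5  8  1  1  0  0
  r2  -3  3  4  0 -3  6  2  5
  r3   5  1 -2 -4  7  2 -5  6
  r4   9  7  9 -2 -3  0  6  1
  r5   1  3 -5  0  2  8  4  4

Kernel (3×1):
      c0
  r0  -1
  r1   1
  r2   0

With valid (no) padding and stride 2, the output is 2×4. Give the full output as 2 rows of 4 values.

5 -1 0 2
8 -6 10 -7

Output[0,0]: The receptive field on the input at this output position is [-5 / 0 / -3]. Elementwise product with the kernel and sum: -5·-1 + 0·1.
Output[0,1]: The receptive field on the input at this output position is [-4 / -5 / 4]. Elementwise product with the kernel and sum: -4·-1 + -5·1.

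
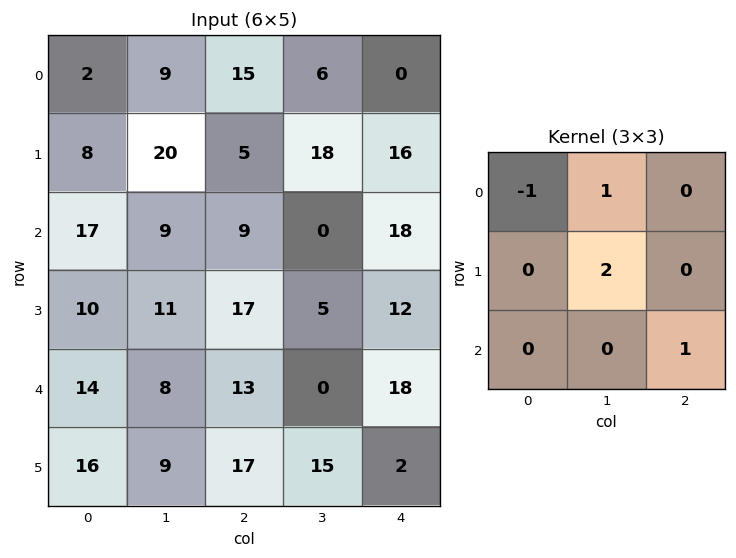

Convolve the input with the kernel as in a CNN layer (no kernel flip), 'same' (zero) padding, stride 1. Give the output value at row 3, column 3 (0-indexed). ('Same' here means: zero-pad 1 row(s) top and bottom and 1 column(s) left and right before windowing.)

The receptive field on the zero-padded input at this output position is [9 0 18 / 17 5 12 / 13 0 18]. Elementwise product with the kernel and sum: 9·-1 + 0·1 + 5·2 + 18·1.

19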